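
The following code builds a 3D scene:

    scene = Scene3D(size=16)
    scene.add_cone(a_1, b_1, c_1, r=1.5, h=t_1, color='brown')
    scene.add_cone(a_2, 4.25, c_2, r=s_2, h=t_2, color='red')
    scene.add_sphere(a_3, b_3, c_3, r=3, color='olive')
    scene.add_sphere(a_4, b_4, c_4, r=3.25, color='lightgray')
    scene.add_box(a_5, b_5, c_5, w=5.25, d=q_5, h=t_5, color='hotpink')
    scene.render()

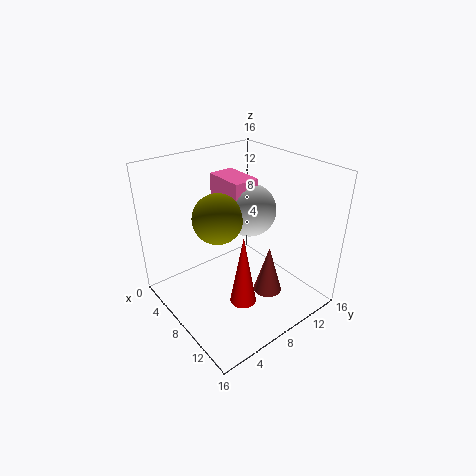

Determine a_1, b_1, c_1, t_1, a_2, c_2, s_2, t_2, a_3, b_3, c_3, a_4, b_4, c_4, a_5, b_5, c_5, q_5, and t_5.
a_1 = 12.25
b_1 = 8.75
c_1 = 3.25
t_1 = 5.25
a_2 = 13.5
c_2 = 5
s_2 = 1.25
t_2 = 7
a_3 = 4.5
b_3 = 7.75
c_3 = 9
a_4 = 5
b_4 = 12.25
c_4 = 9
a_5 = 0.25
b_5 = 9.75
c_5 = 8
q_5 = 3.25
t_5 = 5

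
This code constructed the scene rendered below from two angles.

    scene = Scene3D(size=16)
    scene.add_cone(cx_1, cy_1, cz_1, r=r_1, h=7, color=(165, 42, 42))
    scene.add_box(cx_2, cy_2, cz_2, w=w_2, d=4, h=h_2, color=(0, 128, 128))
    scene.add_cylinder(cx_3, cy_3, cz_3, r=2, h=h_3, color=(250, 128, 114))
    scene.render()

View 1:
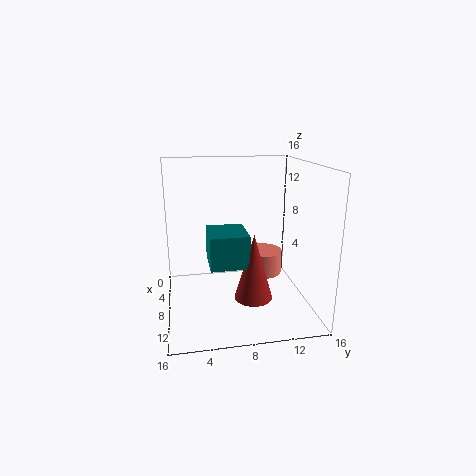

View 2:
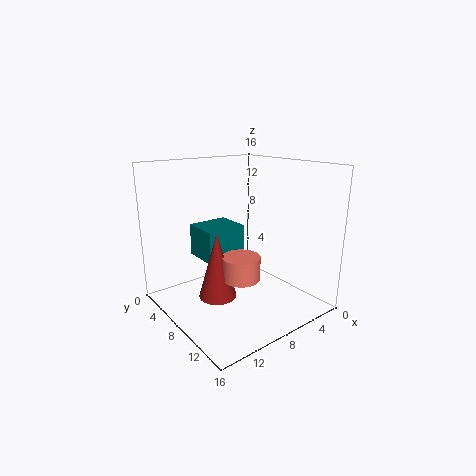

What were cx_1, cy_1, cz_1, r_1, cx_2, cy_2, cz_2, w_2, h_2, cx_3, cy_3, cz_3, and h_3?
cx_1 = 11.5, cy_1 = 9, cz_1 = 2.5, r_1 = 2, cx_2 = 7.5, cy_2 = 4.5, cz_2 = 6, w_2 = 4.5, h_2 = 3.5, cx_3 = 9.5, cy_3 = 10.5, cz_3 = 4.5, h_3 = 2.5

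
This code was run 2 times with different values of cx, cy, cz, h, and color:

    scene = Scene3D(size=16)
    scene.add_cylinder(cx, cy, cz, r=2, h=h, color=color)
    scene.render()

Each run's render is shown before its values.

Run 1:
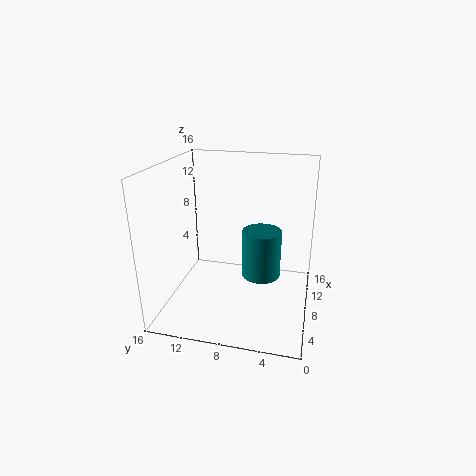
cx = 6; cy = 5; cz = 5; h = 5; color = 'teal'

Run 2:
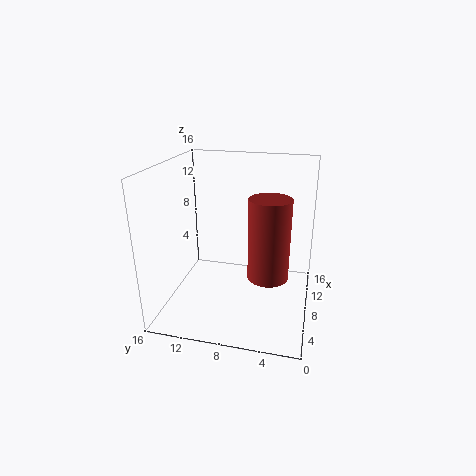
cx = 4; cy = 4; cz = 6; h = 8; color = 'brown'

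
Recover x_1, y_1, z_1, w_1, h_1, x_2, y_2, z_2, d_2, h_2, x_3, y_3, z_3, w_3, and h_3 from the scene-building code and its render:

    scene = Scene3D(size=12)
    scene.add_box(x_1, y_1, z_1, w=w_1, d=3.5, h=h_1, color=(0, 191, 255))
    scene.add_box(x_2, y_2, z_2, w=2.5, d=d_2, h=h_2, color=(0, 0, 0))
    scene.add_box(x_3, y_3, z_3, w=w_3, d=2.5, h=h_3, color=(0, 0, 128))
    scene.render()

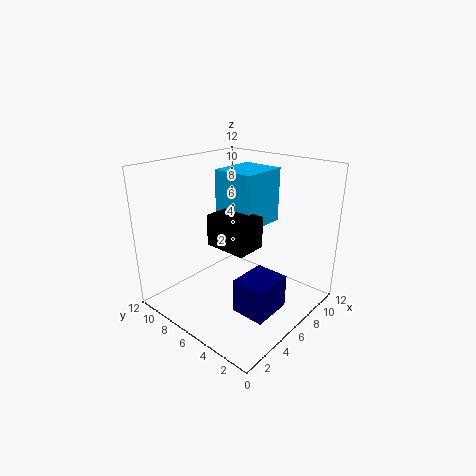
x_1 = 5.5
y_1 = 4.5
z_1 = 7
w_1 = 4
h_1 = 4.5
x_2 = 3.5
y_2 = 3.5
z_2 = 6
d_2 = 3.5
h_2 = 2.5
x_3 = 2
y_3 = 0.5
z_3 = 2.5
w_3 = 3
h_3 = 2.5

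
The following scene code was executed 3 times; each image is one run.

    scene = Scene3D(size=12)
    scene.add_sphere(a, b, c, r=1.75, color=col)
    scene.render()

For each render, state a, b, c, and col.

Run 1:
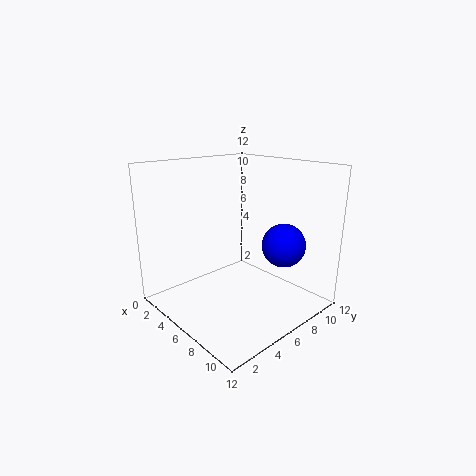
a = 9.25; b = 8; c = 5.75; col = 'blue'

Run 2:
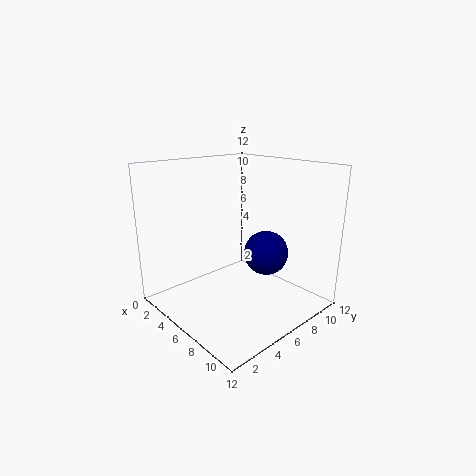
a = 8.5; b = 6.75; c = 5.25; col = 'navy'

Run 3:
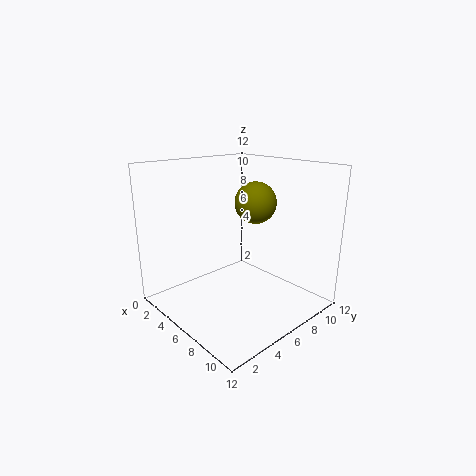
a = 6.25; b = 7.75; c = 8.75; col = 'olive'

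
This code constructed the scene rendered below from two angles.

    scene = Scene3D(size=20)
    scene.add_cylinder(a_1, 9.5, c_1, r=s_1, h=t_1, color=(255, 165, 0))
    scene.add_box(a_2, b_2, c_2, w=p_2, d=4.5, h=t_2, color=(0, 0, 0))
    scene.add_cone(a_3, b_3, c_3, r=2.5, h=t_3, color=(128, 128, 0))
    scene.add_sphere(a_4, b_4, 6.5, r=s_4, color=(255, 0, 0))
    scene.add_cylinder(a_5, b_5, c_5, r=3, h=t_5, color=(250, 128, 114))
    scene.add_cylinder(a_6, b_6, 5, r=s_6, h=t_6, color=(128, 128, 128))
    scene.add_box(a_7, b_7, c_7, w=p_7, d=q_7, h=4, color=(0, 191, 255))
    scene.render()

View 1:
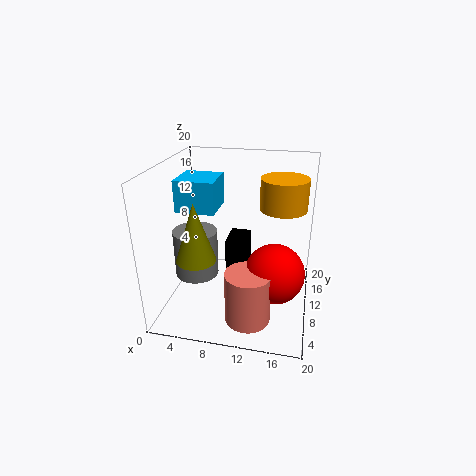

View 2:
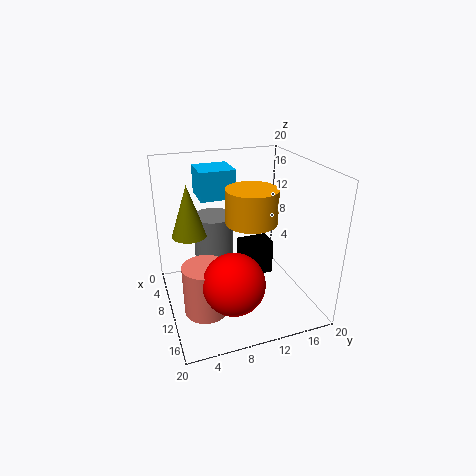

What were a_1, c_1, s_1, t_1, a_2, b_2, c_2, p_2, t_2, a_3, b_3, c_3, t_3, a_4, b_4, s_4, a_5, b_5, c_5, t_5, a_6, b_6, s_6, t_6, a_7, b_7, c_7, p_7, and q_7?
a_1 = 16; c_1 = 15; s_1 = 3; t_1 = 4; a_2 = 8; b_2 = 10.5; c_2 = 4; p_2 = 3; t_2 = 5; a_3 = 6; b_3 = 4; c_3 = 9.5; t_3 = 7.5; a_4 = 15.5; b_4 = 7.5; s_4 = 4; a_5 = 12.5; b_5 = 4.5; c_5 = 1; t_5 = 7; a_6 = 4.5; b_6 = 8; s_6 = 3; t_6 = 6.5; a_7 = 3; b_7 = 5.5; c_7 = 15; p_7 = 5; q_7 = 5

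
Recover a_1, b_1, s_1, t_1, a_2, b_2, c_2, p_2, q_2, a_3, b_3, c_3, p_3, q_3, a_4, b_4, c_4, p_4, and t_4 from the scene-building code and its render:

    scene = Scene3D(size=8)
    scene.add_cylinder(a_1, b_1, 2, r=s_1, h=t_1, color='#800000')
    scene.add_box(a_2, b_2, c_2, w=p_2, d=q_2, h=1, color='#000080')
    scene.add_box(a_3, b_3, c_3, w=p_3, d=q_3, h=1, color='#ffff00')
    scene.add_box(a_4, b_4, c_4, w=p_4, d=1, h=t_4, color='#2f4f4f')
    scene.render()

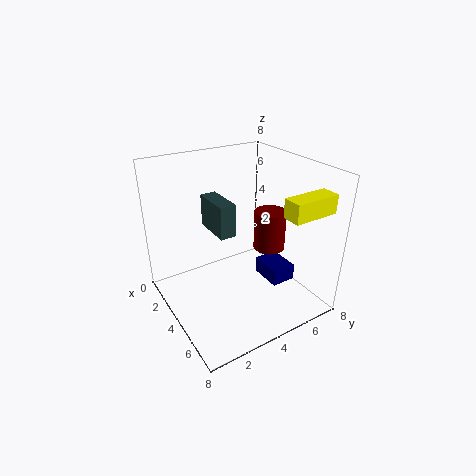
a_1 = 3
b_1 = 7
s_1 = 1
t_1 = 2.5
a_2 = 3
b_2 = 6
c_2 = 0.5
p_2 = 2
q_2 = 1.5
a_3 = 6.5
b_3 = 5
c_3 = 6
p_3 = 1
q_3 = 2.5
a_4 = 0.5
b_4 = 3.5
c_4 = 3.5
p_4 = 2.5
t_4 = 2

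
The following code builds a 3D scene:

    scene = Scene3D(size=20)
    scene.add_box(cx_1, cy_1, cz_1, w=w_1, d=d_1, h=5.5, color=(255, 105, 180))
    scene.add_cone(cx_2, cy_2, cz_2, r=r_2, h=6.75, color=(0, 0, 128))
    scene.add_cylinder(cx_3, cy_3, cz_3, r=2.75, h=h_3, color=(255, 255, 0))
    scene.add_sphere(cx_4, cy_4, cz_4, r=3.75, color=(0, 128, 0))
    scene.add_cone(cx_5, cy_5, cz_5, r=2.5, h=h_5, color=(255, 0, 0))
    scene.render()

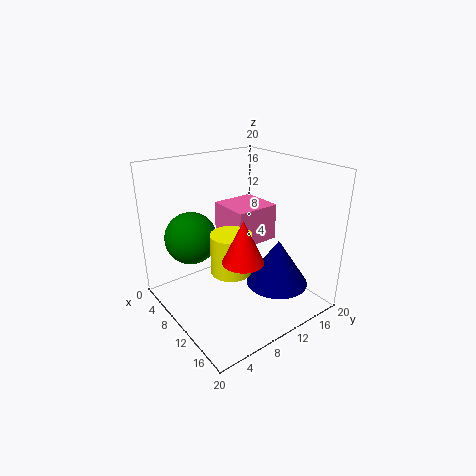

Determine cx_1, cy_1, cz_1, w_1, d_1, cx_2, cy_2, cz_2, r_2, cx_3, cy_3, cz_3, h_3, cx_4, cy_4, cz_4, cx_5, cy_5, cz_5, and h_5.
cx_1 = 2.75, cy_1 = 11, cz_1 = 7.5, w_1 = 6.5, d_1 = 6.75, cx_2 = 13, cy_2 = 15, cz_2 = 2.5, r_2 = 4.5, cx_3 = 11.5, cy_3 = 7.75, cz_3 = 6.25, h_3 = 5.5, cx_4 = 4.75, cy_4 = 5.5, cz_4 = 9.25, cx_5 = 16, cy_5 = 6.25, cz_5 = 10.25, h_5 = 5.25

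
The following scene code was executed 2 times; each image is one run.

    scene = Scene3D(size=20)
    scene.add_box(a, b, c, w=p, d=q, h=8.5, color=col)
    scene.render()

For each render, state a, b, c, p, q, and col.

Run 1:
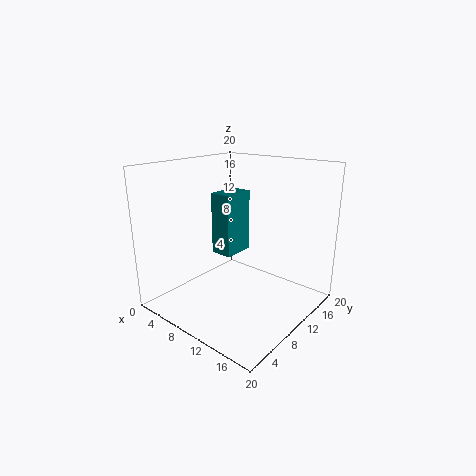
a = 7, b = 8, c = 7.75, p = 3, q = 4.5, col = 'teal'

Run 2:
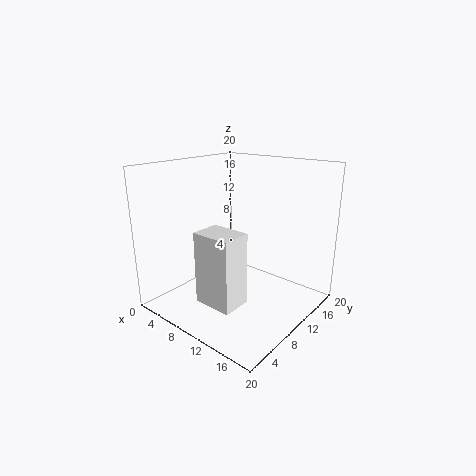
a = 11.75, b = 0.25, c = 5.5, p = 4.75, q = 3.5, col = 'white'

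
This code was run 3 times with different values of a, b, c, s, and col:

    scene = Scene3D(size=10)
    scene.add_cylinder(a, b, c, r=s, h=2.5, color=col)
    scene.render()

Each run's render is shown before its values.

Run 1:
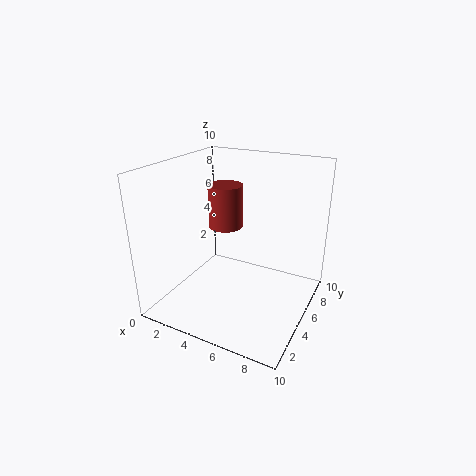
a = 5.5, b = 2.5, c = 7, s = 1, col = 'brown'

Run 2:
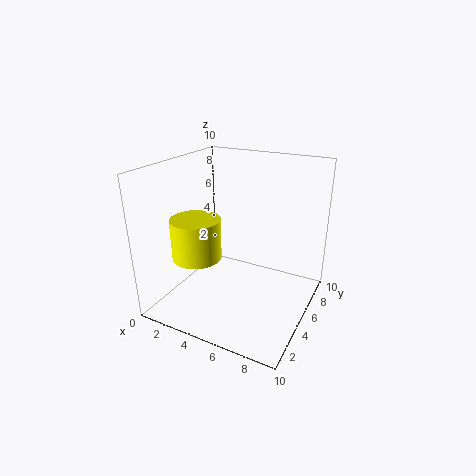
a = 4, b = 1.5, c = 5, s = 1.5, col = 'yellow'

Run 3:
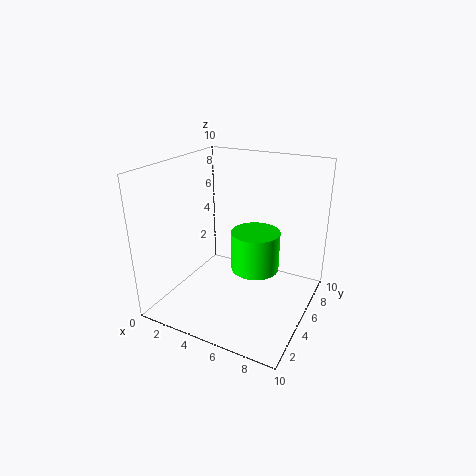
a = 7, b = 3.5, c = 4, s = 1.5, col = 'lime'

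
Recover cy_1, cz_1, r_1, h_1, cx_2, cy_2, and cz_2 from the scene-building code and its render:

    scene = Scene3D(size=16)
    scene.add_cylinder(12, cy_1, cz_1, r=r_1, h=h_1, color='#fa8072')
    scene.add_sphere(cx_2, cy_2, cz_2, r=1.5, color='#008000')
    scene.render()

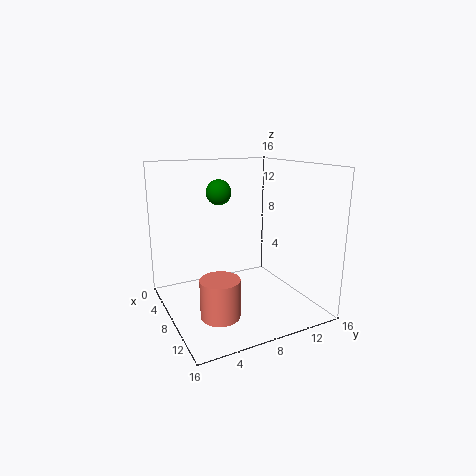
cy_1 = 4; cz_1 = 1.5; r_1 = 2; h_1 = 4; cx_2 = 4; cy_2 = 7.5; cz_2 = 12.5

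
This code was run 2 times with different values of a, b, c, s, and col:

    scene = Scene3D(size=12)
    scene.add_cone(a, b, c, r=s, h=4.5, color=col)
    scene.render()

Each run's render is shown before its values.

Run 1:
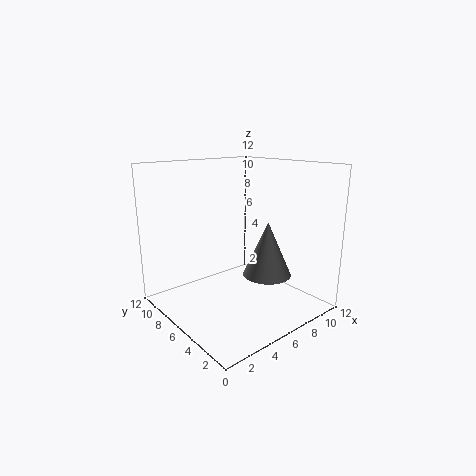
a = 7.5, b = 4, c = 3, s = 2, col = 'gray'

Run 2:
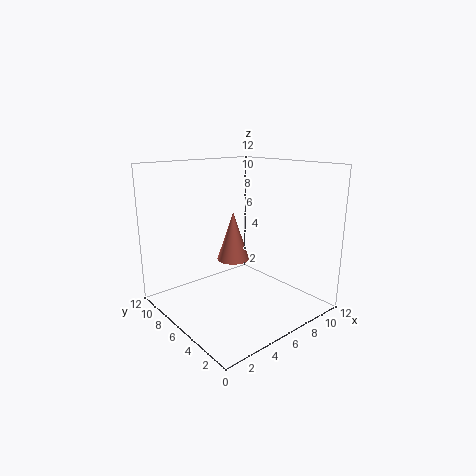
a = 7.5, b = 8.5, c = 3, s = 1.5, col = 'salmon'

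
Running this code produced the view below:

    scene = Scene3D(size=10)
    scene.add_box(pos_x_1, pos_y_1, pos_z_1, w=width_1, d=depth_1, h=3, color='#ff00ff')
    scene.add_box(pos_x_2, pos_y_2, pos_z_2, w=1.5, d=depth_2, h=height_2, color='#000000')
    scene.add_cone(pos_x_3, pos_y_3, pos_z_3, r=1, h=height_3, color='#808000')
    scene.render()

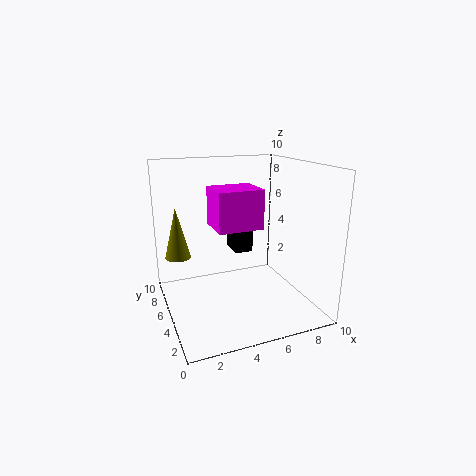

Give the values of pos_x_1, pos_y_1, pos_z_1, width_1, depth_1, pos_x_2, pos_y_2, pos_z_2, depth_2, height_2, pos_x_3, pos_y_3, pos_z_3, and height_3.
pos_x_1 = 4; pos_y_1 = 6; pos_z_1 = 5; width_1 = 3.5; depth_1 = 3; pos_x_2 = 6; pos_y_2 = 8; pos_z_2 = 2.5; depth_2 = 2; height_2 = 3; pos_x_3 = 1.5; pos_y_3 = 9; pos_z_3 = 2.5; height_3 = 4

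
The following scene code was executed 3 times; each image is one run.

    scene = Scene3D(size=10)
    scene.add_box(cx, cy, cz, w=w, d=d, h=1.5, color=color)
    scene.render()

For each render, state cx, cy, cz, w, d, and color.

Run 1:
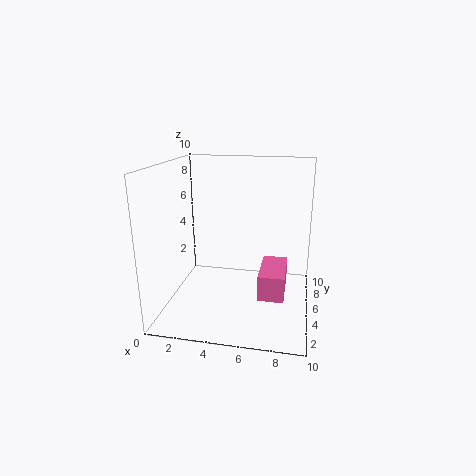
cx = 7; cy = 0.5; cz = 3; w = 1.5; d = 3; color = 'hotpink'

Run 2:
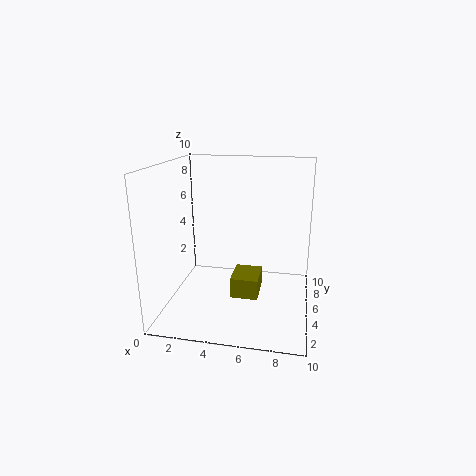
cx = 4.5; cy = 4.5; cz = 0.5; w = 2; d = 2.5; color = 'olive'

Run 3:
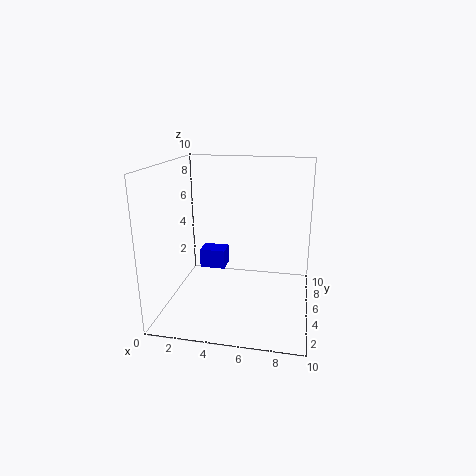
cx = 1.5; cy = 7; cz = 1.5; w = 2; d = 1.5; color = 'blue'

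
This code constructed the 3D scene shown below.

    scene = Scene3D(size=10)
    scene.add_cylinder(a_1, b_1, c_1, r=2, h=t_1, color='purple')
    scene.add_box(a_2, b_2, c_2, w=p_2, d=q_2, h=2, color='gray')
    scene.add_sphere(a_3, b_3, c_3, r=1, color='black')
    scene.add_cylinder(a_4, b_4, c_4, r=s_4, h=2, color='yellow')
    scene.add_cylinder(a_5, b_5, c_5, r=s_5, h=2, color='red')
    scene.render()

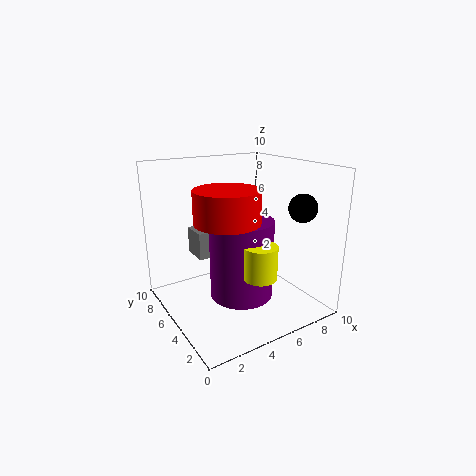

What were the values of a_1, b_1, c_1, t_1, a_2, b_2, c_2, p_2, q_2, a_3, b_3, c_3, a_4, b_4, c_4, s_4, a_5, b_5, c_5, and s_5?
a_1 = 4
b_1 = 3
c_1 = 2
t_1 = 5
a_2 = 3
b_2 = 7
c_2 = 3
p_2 = 2
q_2 = 2
a_3 = 9
b_3 = 3
c_3 = 7
a_4 = 4
b_4 = 1
c_4 = 4
s_4 = 1
a_5 = 3
b_5 = 3
c_5 = 7
s_5 = 2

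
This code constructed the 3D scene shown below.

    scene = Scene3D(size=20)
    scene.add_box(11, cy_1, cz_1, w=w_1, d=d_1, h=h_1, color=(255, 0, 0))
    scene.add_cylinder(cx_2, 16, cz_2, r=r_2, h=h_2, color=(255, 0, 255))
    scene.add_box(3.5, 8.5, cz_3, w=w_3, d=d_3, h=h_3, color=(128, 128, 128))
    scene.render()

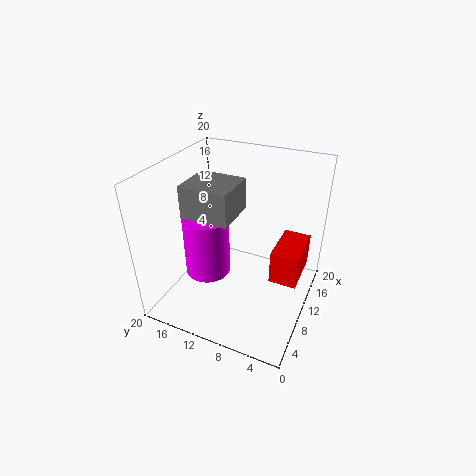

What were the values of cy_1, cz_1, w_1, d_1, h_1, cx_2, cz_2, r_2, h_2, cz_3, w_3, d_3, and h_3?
cy_1 = 1.5, cz_1 = 3, w_1 = 7, d_1 = 4, h_1 = 5, cx_2 = 11.5, cz_2 = 1.5, r_2 = 3.5, h_2 = 9.5, cz_3 = 15.5, w_3 = 5.5, d_3 = 6, h_3 = 4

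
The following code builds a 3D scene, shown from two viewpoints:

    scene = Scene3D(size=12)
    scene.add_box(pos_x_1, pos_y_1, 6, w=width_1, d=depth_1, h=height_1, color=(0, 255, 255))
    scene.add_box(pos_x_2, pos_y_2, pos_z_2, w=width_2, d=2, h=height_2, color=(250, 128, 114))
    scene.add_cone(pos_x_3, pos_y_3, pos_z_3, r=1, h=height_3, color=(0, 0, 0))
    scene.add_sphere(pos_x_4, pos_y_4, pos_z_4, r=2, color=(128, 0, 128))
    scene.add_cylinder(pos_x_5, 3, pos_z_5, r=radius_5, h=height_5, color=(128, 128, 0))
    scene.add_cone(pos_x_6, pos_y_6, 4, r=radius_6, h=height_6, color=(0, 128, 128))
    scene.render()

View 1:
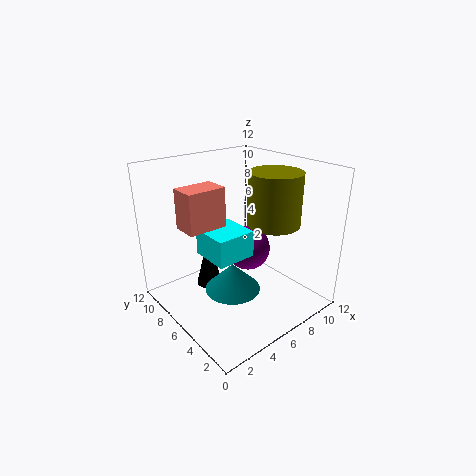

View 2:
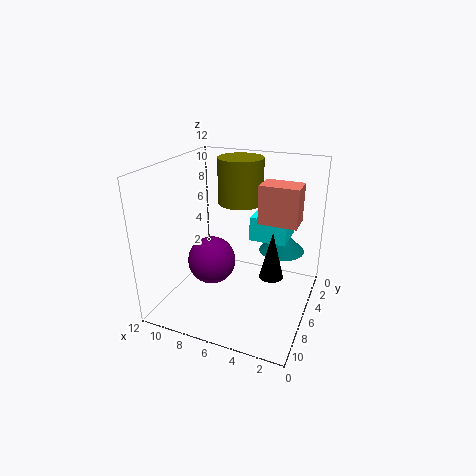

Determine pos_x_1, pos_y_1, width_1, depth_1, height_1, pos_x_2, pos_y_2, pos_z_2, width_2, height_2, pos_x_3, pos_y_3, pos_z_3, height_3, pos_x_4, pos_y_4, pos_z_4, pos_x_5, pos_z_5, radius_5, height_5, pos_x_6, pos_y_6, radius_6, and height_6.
pos_x_1 = 2; pos_y_1 = 3; width_1 = 3; depth_1 = 3; height_1 = 2; pos_x_2 = 1; pos_y_2 = 5; pos_z_2 = 8; width_2 = 3; height_2 = 3; pos_x_3 = 3; pos_y_3 = 6; pos_z_3 = 3; height_3 = 4; pos_x_4 = 8; pos_y_4 = 7; pos_z_4 = 4; pos_x_5 = 7; pos_z_5 = 8; radius_5 = 2; height_5 = 4; pos_x_6 = 3; pos_y_6 = 3; radius_6 = 2; height_6 = 2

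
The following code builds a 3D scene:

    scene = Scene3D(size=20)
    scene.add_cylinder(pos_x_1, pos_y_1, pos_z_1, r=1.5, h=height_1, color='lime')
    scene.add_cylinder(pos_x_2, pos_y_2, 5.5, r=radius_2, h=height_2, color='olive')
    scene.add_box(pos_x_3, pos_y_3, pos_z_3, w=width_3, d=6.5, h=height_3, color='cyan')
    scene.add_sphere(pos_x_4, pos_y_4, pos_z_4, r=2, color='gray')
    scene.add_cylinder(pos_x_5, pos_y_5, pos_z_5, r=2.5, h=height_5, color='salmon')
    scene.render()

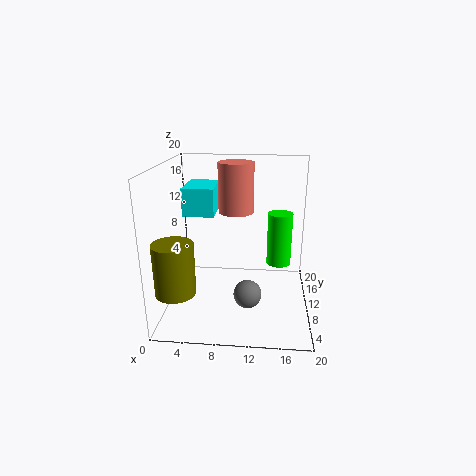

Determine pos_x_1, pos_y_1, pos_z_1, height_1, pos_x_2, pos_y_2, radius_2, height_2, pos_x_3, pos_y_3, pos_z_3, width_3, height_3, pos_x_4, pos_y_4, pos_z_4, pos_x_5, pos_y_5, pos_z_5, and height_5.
pos_x_1 = 15.5; pos_y_1 = 6; pos_z_1 = 8.5; height_1 = 6.5; pos_x_2 = 3; pos_y_2 = 2.5; radius_2 = 2.5; height_2 = 6.5; pos_x_3 = 2; pos_y_3 = 11; pos_z_3 = 12.5; width_3 = 4.5; height_3 = 4; pos_x_4 = 11.5; pos_y_4 = 8.5; pos_z_4 = 2; pos_x_5 = 9.5; pos_y_5 = 12.5; pos_z_5 = 13; height_5 = 7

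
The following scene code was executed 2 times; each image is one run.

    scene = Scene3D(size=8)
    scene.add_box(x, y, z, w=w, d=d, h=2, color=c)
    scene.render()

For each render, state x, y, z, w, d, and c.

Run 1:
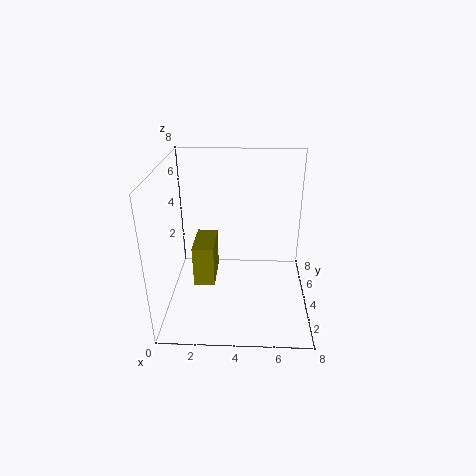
x = 2; y = 1; z = 3; w = 1; d = 2; c = 'olive'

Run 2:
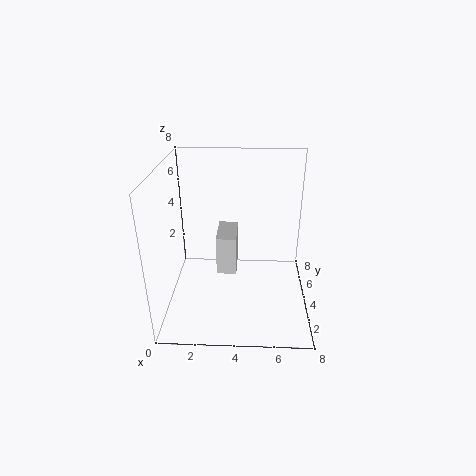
x = 3; y = 2; z = 3; w = 1; d = 2; c = 'lightgray'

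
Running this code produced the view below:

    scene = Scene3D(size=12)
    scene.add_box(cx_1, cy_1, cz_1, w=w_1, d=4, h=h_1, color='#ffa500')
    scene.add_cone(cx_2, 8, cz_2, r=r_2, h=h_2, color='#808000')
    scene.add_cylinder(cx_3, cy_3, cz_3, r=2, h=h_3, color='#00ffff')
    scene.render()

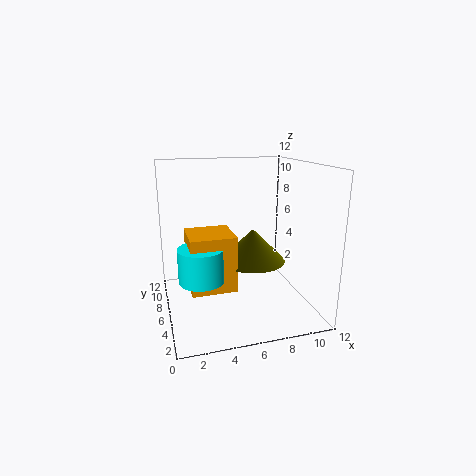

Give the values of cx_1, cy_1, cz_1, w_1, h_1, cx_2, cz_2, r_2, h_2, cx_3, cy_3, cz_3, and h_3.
cx_1 = 2; cy_1 = 6; cz_1 = 1; w_1 = 4; h_1 = 5; cx_2 = 8; cz_2 = 3; r_2 = 3; h_2 = 3; cx_3 = 3; cy_3 = 7; cz_3 = 2; h_3 = 3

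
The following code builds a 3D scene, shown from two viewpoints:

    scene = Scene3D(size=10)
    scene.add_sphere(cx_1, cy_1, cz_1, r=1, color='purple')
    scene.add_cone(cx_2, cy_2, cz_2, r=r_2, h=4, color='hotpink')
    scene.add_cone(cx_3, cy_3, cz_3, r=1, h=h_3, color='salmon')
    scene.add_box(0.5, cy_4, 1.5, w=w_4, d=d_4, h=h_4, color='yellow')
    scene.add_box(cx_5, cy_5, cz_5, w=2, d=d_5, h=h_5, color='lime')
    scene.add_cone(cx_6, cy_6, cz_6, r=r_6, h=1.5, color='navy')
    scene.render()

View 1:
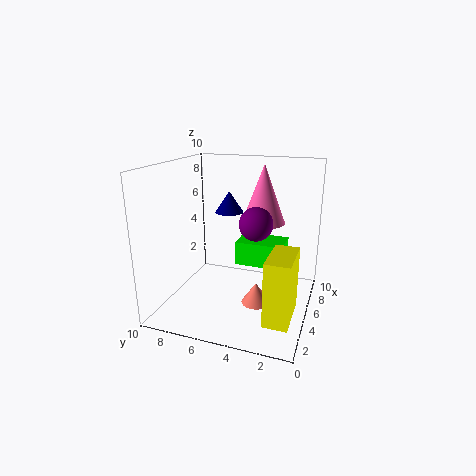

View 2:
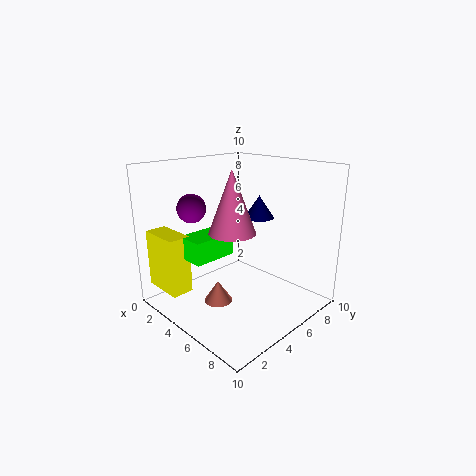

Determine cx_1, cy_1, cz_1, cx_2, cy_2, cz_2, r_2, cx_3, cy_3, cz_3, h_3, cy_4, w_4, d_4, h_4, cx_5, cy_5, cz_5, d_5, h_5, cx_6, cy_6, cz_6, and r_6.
cx_1 = 2.5, cy_1 = 3, cz_1 = 7, cx_2 = 6, cy_2 = 3.5, cz_2 = 6, r_2 = 1.5, cx_3 = 4.5, cy_3 = 3.5, cz_3 = 0.5, h_3 = 1.5, cy_4 = 0.5, w_4 = 3, d_4 = 1.5, h_4 = 4, cx_5 = 3, cy_5 = 1.5, cz_5 = 4, d_5 = 3, h_5 = 1.5, cx_6 = 6, cy_6 = 6, cz_6 = 6.5, r_6 = 1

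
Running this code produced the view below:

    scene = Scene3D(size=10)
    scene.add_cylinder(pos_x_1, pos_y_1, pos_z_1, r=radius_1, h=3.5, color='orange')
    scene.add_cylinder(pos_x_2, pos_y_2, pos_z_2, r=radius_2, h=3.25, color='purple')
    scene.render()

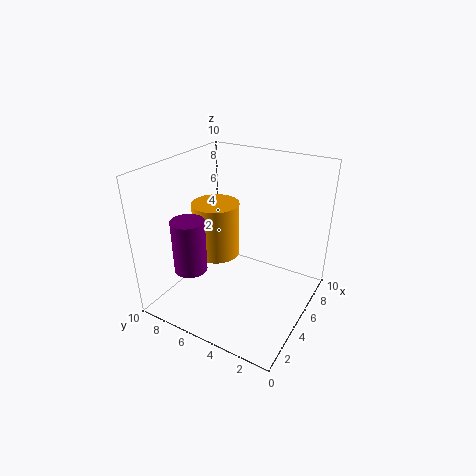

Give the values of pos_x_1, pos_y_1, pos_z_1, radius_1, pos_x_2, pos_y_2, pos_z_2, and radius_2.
pos_x_1 = 3.5
pos_y_1 = 5.75
pos_z_1 = 4.5
radius_1 = 1.5
pos_x_2 = 1
pos_y_2 = 6
pos_z_2 = 4.5
radius_2 = 1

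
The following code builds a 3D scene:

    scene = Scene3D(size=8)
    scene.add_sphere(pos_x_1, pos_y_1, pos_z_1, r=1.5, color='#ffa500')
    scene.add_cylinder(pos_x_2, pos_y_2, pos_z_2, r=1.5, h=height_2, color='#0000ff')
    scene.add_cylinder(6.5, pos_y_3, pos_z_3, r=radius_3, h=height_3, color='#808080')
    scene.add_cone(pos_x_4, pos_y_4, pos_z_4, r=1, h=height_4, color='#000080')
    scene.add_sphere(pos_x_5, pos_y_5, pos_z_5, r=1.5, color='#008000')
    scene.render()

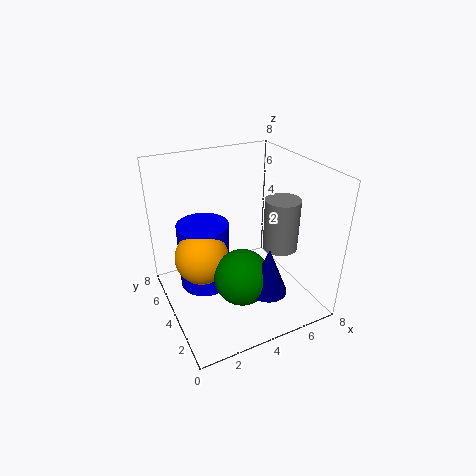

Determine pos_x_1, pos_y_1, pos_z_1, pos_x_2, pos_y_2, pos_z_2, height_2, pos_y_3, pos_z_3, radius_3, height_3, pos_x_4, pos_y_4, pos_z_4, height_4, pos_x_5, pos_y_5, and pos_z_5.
pos_x_1 = 2; pos_y_1 = 4.5; pos_z_1 = 3; pos_x_2 = 2.5; pos_y_2 = 5.5; pos_z_2 = 0.5; height_2 = 4; pos_y_3 = 3.5; pos_z_3 = 3; radius_3 = 1; height_3 = 3; pos_x_4 = 4.5; pos_y_4 = 1.5; pos_z_4 = 2; height_4 = 2.5; pos_x_5 = 3.5; pos_y_5 = 2.5; pos_z_5 = 2.5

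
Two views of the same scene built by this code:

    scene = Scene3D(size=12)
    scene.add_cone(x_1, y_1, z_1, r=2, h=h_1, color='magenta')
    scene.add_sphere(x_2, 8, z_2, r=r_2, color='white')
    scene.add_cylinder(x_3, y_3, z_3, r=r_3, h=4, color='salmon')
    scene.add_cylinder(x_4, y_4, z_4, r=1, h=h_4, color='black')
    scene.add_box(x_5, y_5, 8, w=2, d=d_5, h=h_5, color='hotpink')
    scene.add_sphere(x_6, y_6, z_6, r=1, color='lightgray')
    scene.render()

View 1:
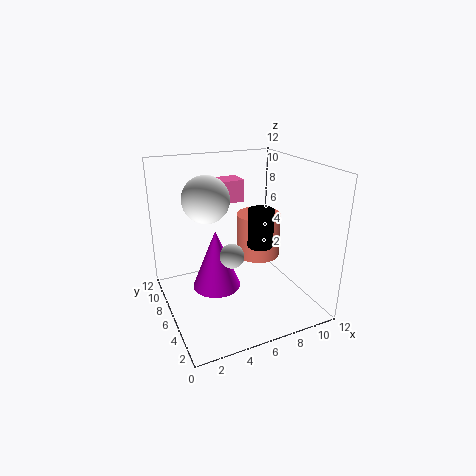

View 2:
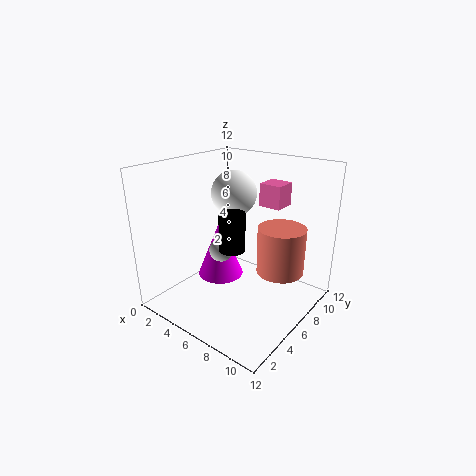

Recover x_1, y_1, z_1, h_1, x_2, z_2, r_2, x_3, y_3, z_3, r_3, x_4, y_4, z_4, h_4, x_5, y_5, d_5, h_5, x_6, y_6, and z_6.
x_1 = 4
y_1 = 6
z_1 = 2
h_1 = 5
x_2 = 4
z_2 = 9
r_2 = 2
x_3 = 9
y_3 = 8
z_3 = 3
r_3 = 2
x_4 = 7
y_4 = 4
z_4 = 6
h_4 = 3
x_5 = 6
y_5 = 9
d_5 = 2
h_5 = 2
x_6 = 5
y_6 = 5
z_6 = 5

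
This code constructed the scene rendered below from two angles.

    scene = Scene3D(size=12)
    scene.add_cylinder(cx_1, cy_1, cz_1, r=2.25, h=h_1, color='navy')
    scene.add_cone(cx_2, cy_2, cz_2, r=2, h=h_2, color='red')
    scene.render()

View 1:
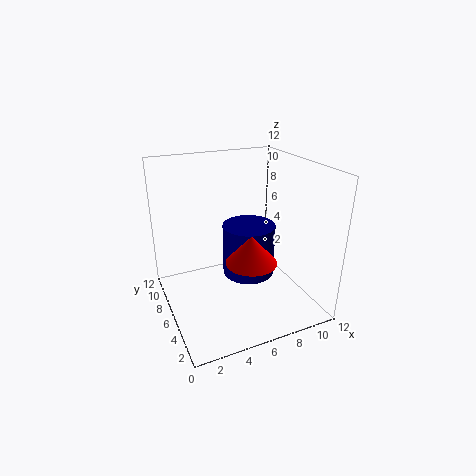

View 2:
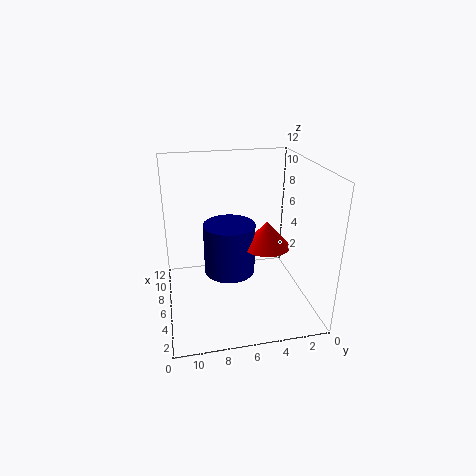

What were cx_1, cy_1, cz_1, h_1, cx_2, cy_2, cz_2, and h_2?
cx_1 = 7.25
cy_1 = 6.5
cz_1 = 2.25
h_1 = 4.5
cx_2 = 6
cy_2 = 3.5
cz_2 = 5
h_2 = 2.25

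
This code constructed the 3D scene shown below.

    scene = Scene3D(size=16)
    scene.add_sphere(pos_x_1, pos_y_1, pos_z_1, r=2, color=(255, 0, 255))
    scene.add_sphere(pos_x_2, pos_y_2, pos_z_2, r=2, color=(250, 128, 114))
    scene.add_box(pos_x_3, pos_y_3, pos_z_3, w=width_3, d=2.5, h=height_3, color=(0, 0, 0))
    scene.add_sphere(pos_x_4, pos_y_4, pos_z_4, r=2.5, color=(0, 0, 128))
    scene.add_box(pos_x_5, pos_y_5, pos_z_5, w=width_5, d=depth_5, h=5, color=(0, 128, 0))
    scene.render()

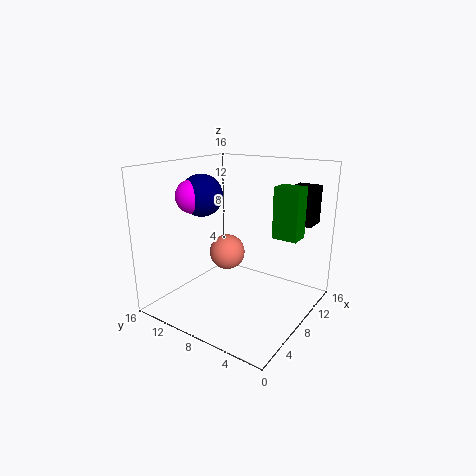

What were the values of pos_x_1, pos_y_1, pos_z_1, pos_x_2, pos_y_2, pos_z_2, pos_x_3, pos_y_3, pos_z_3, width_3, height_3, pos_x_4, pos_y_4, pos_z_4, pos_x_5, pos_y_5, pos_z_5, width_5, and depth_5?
pos_x_1 = 7.5, pos_y_1 = 14, pos_z_1 = 12, pos_x_2 = 8, pos_y_2 = 9.5, pos_z_2 = 6, pos_x_3 = 10, pos_y_3 = 0.5, pos_z_3 = 10, width_3 = 2.5, height_3 = 4, pos_x_4 = 8.5, pos_y_4 = 13.5, pos_z_4 = 12, pos_x_5 = 6.5, pos_y_5 = 0.5, pos_z_5 = 9.5, width_5 = 2, depth_5 = 2.5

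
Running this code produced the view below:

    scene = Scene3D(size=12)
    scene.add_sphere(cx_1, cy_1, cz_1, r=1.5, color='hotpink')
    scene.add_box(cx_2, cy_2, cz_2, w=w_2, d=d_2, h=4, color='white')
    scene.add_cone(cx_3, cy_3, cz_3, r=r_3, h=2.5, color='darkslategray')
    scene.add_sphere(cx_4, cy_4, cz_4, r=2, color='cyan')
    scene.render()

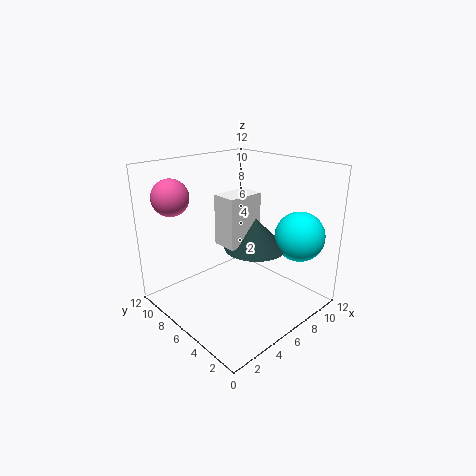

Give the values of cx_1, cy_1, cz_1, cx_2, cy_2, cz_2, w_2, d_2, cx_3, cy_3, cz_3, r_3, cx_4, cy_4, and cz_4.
cx_1 = 2
cy_1 = 9.5
cz_1 = 9.5
cx_2 = 4
cy_2 = 4.5
cz_2 = 6
w_2 = 3
d_2 = 2
cx_3 = 6.5
cy_3 = 4.5
cz_3 = 5.5
r_3 = 2.5
cx_4 = 9
cy_4 = 2
cz_4 = 6.5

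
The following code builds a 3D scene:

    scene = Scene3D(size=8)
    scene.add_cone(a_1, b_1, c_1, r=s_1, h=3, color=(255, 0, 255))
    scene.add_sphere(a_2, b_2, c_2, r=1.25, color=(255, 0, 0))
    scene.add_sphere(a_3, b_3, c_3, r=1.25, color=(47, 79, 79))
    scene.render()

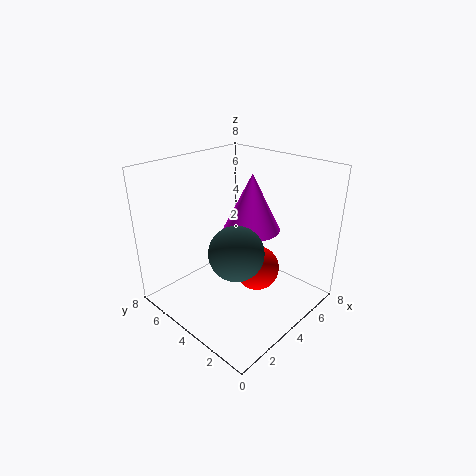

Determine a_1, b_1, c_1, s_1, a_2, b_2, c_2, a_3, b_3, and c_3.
a_1 = 4.25
b_1 = 3.25
c_1 = 4.75
s_1 = 1.5
a_2 = 4.5
b_2 = 3
c_2 = 2.25
a_3 = 1.5
b_3 = 1.75
c_3 = 5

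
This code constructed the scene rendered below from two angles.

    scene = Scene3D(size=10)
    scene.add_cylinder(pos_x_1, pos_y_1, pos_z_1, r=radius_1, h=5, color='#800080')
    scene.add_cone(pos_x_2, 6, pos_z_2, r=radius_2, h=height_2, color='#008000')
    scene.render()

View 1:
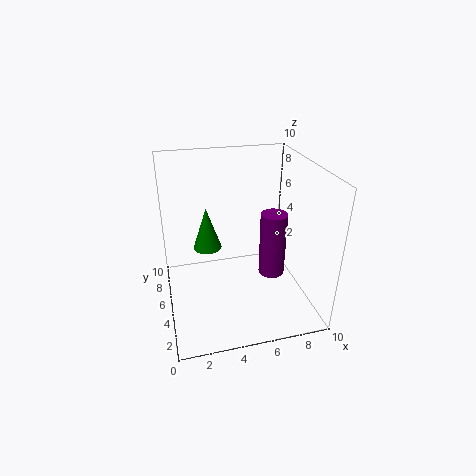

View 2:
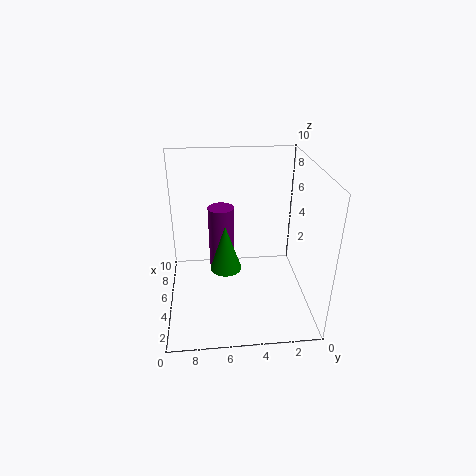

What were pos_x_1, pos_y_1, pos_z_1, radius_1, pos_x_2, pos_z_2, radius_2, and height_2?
pos_x_1 = 8
pos_y_1 = 6
pos_z_1 = 1
radius_1 = 1
pos_x_2 = 3
pos_z_2 = 4
radius_2 = 1
height_2 = 3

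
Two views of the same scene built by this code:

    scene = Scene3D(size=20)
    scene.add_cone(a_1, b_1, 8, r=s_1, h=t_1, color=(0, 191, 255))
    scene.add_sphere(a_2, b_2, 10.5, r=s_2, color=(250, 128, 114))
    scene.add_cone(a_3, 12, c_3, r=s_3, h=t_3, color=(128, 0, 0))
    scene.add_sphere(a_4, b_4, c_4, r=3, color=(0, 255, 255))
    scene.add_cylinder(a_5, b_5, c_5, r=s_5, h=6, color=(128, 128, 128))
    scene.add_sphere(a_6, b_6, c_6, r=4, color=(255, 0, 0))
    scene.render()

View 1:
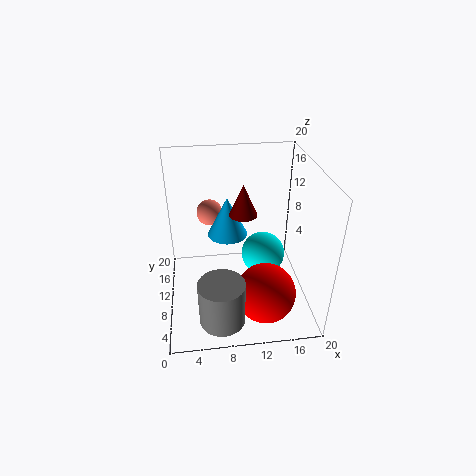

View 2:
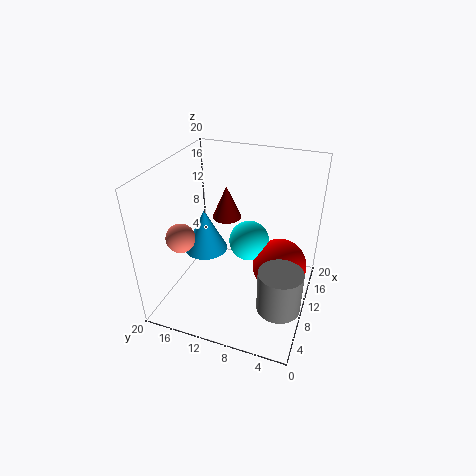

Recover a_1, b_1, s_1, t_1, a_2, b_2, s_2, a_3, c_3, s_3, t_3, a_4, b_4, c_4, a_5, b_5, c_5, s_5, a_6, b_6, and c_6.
a_1 = 9; b_1 = 14.5; s_1 = 3; t_1 = 6; a_2 = 6.5; b_2 = 17; s_2 = 2; a_3 = 11; c_3 = 12.5; s_3 = 2; t_3 = 4.5; a_4 = 13.5; b_4 = 9.5; c_4 = 7.5; a_5 = 7; b_5 = 3; c_5 = 2; s_5 = 3; a_6 = 13; b_6 = 4.5; c_6 = 4.5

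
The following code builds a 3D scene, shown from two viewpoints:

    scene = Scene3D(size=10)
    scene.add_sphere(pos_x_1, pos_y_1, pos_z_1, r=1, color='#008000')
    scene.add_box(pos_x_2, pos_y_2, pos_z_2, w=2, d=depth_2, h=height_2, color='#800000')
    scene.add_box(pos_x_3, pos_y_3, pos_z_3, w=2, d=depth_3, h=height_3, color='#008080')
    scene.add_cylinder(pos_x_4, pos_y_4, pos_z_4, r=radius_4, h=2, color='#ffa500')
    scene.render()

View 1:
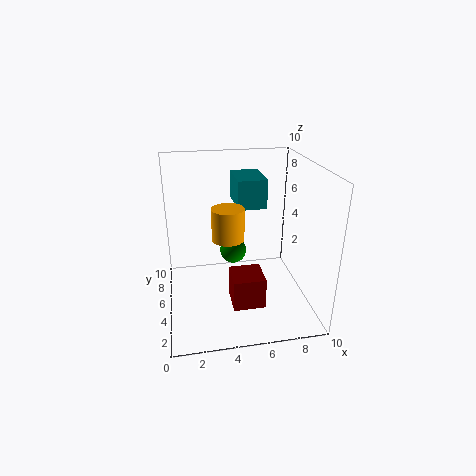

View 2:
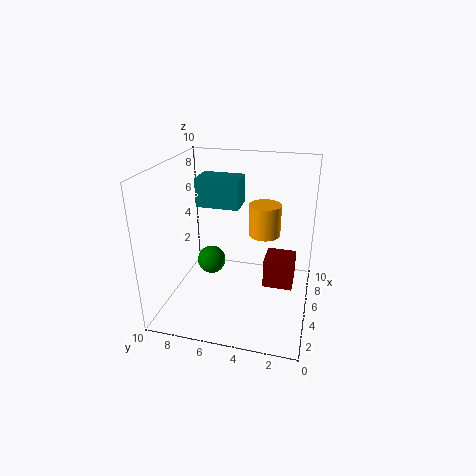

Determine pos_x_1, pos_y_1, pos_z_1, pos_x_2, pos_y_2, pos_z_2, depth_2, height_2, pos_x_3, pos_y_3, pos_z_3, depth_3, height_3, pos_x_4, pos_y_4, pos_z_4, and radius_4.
pos_x_1 = 5
pos_y_1 = 7
pos_z_1 = 3
pos_x_2 = 4
pos_y_2 = 1
pos_z_2 = 2
depth_2 = 2
height_2 = 2
pos_x_3 = 5
pos_y_3 = 5
pos_z_3 = 7
depth_3 = 3
height_3 = 2
pos_x_4 = 4
pos_y_4 = 3
pos_z_4 = 6
radius_4 = 1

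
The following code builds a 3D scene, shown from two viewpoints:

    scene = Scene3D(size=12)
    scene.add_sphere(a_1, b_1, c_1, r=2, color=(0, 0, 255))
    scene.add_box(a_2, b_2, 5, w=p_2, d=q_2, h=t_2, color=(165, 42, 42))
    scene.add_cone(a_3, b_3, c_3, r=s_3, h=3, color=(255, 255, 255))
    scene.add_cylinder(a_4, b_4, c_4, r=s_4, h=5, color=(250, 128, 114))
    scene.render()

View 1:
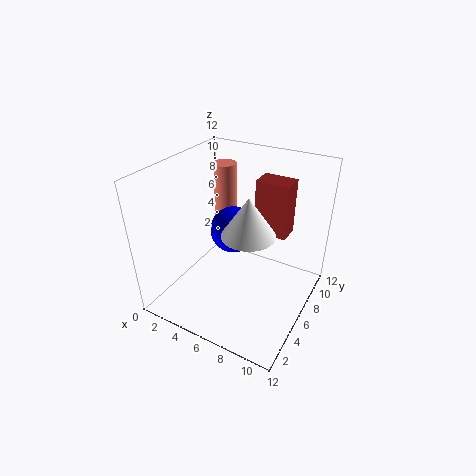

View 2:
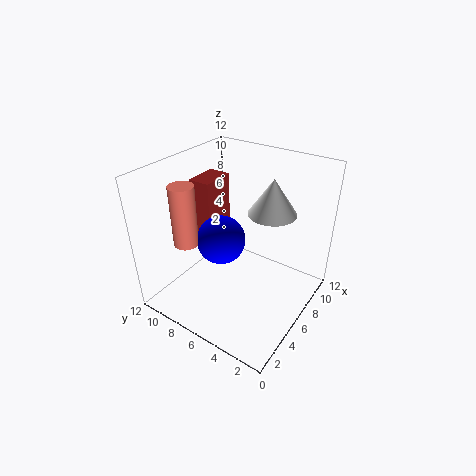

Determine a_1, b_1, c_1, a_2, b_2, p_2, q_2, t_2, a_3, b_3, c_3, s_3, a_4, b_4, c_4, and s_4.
a_1 = 5, b_1 = 7, c_1 = 6, a_2 = 6, b_2 = 9, p_2 = 3, q_2 = 2, t_2 = 5, a_3 = 8, b_3 = 4, c_3 = 8, s_3 = 2, a_4 = 3, b_4 = 9, c_4 = 6, s_4 = 1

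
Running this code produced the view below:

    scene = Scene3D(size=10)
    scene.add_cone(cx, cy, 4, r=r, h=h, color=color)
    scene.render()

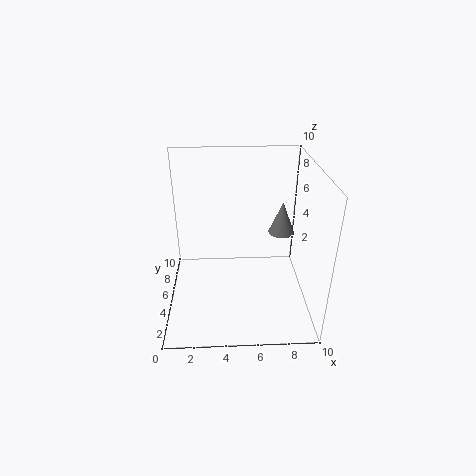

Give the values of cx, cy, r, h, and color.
cx = 8.5; cy = 7.5; r = 1; h = 2.5; color = 'gray'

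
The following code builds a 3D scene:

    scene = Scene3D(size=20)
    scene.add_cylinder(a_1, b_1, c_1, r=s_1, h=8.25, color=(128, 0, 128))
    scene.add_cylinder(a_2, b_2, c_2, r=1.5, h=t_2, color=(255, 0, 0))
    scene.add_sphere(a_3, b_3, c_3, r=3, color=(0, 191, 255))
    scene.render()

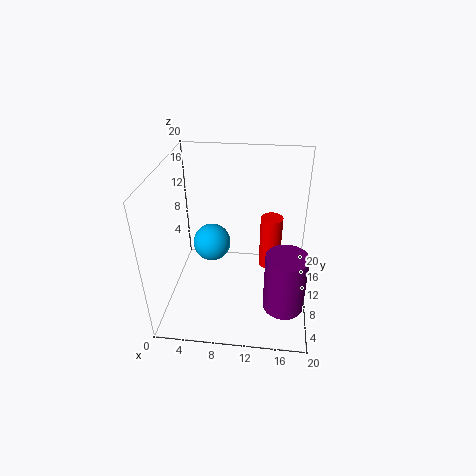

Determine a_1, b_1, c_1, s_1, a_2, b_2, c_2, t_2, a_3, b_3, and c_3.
a_1 = 16.75, b_1 = 5.75, c_1 = 2.25, s_1 = 2.75, a_2 = 14.5, b_2 = 10.5, c_2 = 5.75, t_2 = 7.5, a_3 = 5, b_3 = 15.75, c_3 = 5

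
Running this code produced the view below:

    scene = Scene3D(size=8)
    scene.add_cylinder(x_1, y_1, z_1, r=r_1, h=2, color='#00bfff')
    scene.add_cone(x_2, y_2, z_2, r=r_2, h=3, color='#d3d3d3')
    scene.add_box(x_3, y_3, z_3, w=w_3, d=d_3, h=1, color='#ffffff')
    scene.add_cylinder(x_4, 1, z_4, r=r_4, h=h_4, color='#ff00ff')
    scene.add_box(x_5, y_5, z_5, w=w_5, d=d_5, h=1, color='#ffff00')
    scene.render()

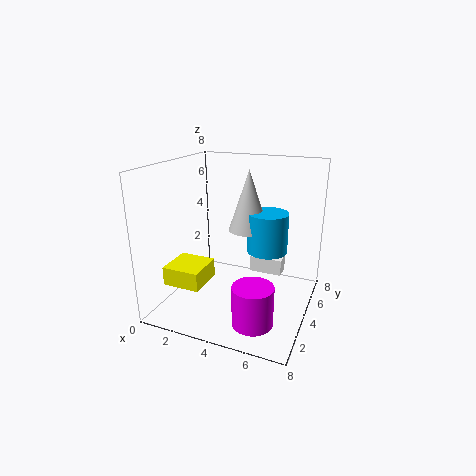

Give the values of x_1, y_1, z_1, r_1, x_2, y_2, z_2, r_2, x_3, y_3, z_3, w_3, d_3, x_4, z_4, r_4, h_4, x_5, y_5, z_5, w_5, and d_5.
x_1 = 6; y_1 = 3; z_1 = 4; r_1 = 1; x_2 = 5; y_2 = 3; z_2 = 5; r_2 = 1; x_3 = 4; y_3 = 6; z_3 = 1; w_3 = 2; d_3 = 1; x_4 = 6; z_4 = 1; r_4 = 1; h_4 = 2; x_5 = 1; y_5 = 1; z_5 = 2; w_5 = 2; d_5 = 2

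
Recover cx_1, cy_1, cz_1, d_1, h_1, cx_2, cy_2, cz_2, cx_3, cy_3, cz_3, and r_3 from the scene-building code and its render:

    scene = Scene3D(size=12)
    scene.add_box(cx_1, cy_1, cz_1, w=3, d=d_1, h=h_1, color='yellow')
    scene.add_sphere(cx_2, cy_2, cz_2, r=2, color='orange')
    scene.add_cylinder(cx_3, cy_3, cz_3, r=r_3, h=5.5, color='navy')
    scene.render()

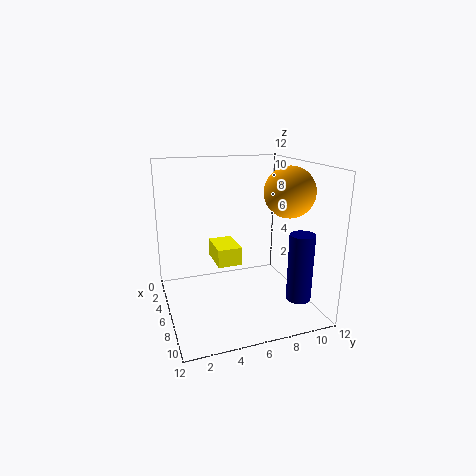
cx_1 = 4
cy_1 = 4
cz_1 = 4
d_1 = 2
h_1 = 1.5
cx_2 = 8
cy_2 = 9.5
cz_2 = 10
cx_3 = 9.5
cy_3 = 10
cz_3 = 1.5
r_3 = 1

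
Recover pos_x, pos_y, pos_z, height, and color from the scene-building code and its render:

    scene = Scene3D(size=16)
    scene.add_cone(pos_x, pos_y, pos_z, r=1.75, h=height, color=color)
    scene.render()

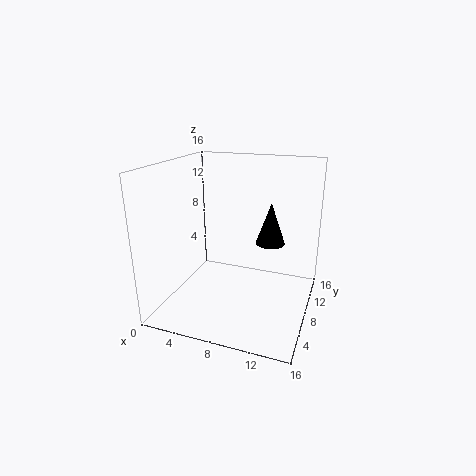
pos_x = 10.75
pos_y = 11.75
pos_z = 6.25
height = 5
color = 'black'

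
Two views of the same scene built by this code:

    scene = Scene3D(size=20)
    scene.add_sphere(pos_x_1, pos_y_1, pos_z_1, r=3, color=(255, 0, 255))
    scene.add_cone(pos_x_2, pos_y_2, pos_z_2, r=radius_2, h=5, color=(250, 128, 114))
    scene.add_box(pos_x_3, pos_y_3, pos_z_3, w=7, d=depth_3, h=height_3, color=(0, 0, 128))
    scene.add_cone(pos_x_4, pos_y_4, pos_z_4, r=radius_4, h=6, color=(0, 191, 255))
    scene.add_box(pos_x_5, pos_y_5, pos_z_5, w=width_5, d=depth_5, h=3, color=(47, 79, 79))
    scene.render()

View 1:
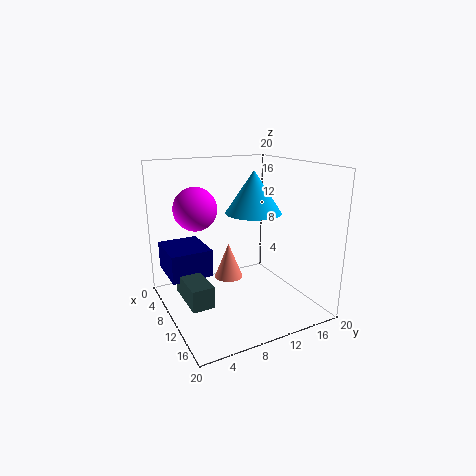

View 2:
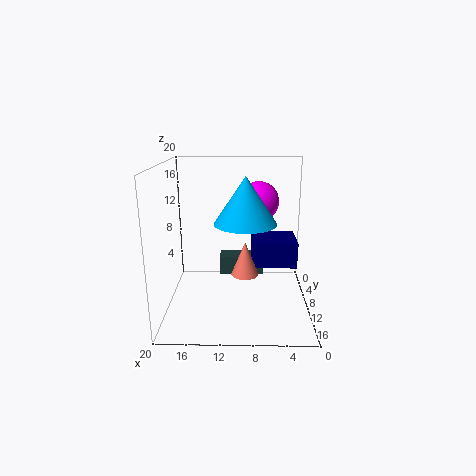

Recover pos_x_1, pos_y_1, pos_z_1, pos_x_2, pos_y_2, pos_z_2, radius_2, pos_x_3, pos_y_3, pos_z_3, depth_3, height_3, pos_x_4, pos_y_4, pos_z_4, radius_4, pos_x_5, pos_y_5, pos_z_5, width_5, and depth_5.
pos_x_1 = 7
pos_y_1 = 5
pos_z_1 = 14
pos_x_2 = 9
pos_y_2 = 9
pos_z_2 = 4
radius_2 = 2
pos_x_3 = 1
pos_y_3 = 1
pos_z_3 = 4
depth_3 = 6
height_3 = 4
pos_x_4 = 9
pos_y_4 = 13
pos_z_4 = 13
radius_4 = 4
pos_x_5 = 6
pos_y_5 = 2
pos_z_5 = 2
width_5 = 7
depth_5 = 3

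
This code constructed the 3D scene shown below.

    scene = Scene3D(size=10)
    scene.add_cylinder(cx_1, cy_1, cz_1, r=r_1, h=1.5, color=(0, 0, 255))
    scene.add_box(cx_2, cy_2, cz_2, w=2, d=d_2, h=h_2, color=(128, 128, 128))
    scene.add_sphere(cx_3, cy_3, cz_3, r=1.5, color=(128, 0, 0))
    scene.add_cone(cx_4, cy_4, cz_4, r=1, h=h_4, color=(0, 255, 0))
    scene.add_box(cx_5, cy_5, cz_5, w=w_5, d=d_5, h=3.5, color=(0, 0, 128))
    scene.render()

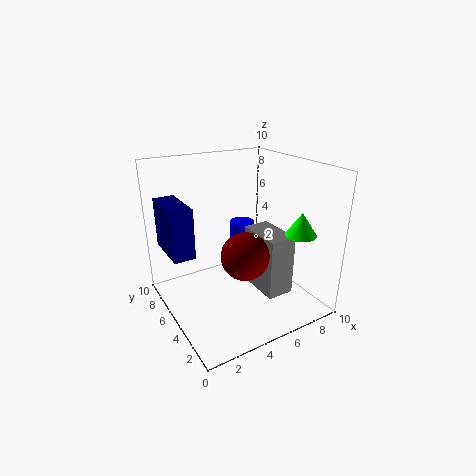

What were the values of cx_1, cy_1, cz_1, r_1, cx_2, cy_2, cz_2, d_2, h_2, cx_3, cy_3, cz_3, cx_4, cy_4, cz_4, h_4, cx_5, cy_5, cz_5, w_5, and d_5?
cx_1 = 7.5
cy_1 = 8.5
cz_1 = 3
r_1 = 1
cx_2 = 6.5
cy_2 = 3
cz_2 = 0.5
d_2 = 3.5
h_2 = 4.5
cx_3 = 4
cy_3 = 2.5
cz_3 = 5
cx_4 = 7.5
cy_4 = 1.5
cz_4 = 6
h_4 = 1.5
cx_5 = 0.5
cy_5 = 5.5
cz_5 = 4
w_5 = 1.5
d_5 = 3.5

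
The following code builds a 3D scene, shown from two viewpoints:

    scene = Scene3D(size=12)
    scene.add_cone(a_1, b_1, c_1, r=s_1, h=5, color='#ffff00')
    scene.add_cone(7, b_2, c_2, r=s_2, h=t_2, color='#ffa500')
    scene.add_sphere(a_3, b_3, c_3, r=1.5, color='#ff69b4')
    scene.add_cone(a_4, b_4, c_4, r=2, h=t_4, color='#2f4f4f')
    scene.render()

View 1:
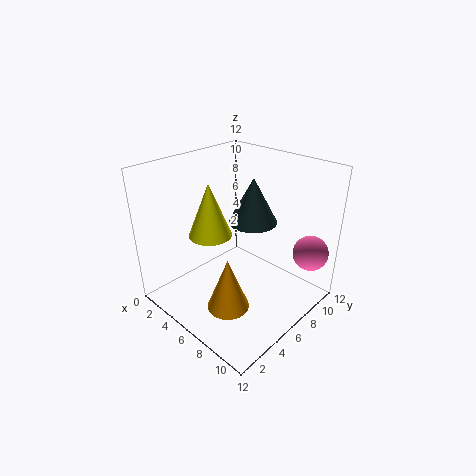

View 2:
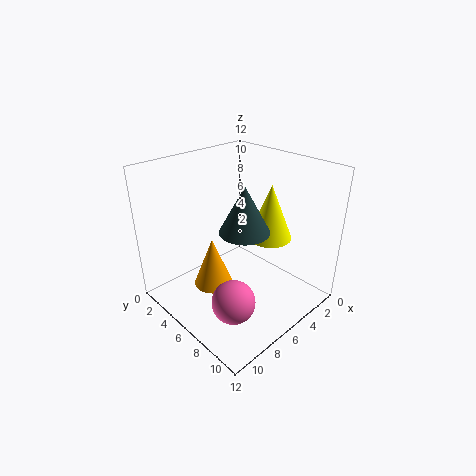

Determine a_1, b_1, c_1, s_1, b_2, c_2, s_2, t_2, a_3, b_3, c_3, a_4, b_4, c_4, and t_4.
a_1 = 2.25, b_1 = 6.25, c_1 = 4.75, s_1 = 2, b_2 = 3.75, c_2 = 0.75, s_2 = 1.75, t_2 = 4.5, a_3 = 10.5, b_3 = 10.25, c_3 = 4.5, a_4 = 6.5, b_4 = 7.25, c_4 = 7.25, t_4 = 3.75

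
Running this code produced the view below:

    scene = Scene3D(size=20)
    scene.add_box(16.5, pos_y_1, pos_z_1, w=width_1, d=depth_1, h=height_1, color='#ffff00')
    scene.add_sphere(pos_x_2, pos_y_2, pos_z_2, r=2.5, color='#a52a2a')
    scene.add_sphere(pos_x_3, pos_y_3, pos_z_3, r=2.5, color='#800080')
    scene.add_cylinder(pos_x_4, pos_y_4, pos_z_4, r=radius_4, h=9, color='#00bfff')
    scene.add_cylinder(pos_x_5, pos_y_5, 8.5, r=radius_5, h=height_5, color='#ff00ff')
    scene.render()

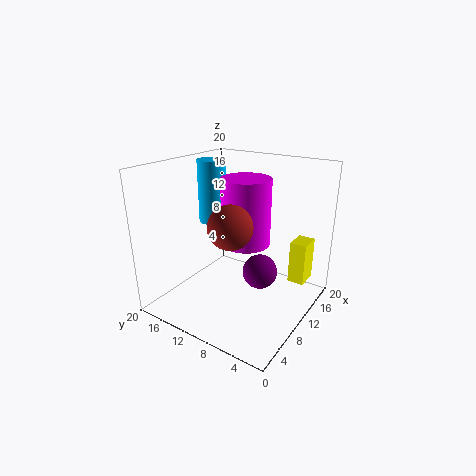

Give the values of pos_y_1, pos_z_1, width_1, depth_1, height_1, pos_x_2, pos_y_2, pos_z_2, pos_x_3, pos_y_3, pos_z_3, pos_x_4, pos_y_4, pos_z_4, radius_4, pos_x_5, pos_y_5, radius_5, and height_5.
pos_y_1 = 2.5, pos_z_1 = 1.5, width_1 = 3.5, depth_1 = 2.5, height_1 = 6.5, pos_x_2 = 2.5, pos_y_2 = 6, pos_z_2 = 15, pos_x_3 = 12, pos_y_3 = 7.5, pos_z_3 = 4.5, pos_x_4 = 11.5, pos_y_4 = 15.5, pos_z_4 = 11, radius_4 = 2, pos_x_5 = 12, pos_y_5 = 10, radius_5 = 3.5, height_5 = 9.5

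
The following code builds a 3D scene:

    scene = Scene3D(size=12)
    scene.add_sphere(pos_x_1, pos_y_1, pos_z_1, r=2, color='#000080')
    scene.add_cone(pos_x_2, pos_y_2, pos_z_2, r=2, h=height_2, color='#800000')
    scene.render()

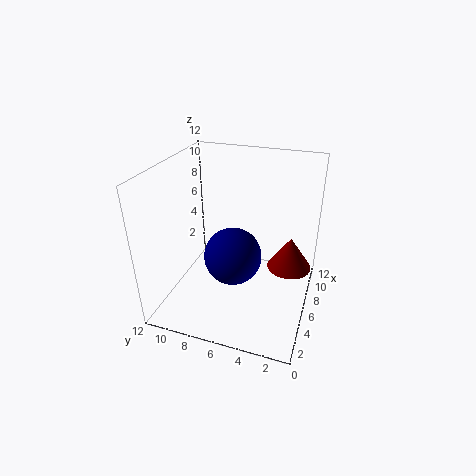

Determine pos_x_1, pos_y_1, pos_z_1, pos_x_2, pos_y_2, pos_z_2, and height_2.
pos_x_1 = 2, pos_y_1 = 5, pos_z_1 = 7, pos_x_2 = 9, pos_y_2 = 2, pos_z_2 = 2, height_2 = 3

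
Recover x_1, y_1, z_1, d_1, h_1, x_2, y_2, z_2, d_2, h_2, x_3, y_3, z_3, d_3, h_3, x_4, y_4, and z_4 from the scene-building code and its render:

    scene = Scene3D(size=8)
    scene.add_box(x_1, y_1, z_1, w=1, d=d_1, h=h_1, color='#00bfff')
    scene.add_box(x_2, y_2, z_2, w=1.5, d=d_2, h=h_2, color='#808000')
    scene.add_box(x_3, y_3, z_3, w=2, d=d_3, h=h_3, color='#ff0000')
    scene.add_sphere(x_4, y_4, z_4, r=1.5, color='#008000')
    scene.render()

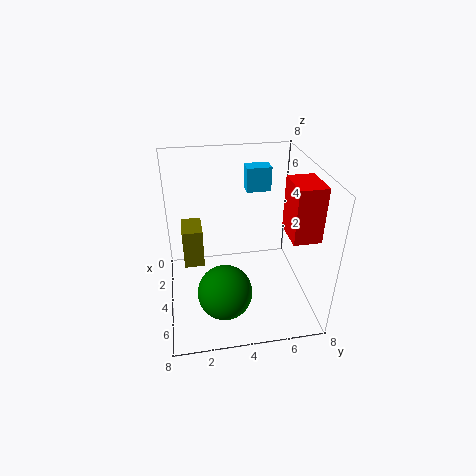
x_1 = 0.5; y_1 = 5; z_1 = 5.5; d_1 = 1.5; h_1 = 1.5; x_2 = 4; y_2 = 1; z_2 = 3.5; d_2 = 1; h_2 = 2; x_3 = 4; y_3 = 6.5; z_3 = 4.5; d_3 = 1.5; h_3 = 3; x_4 = 5.5; y_4 = 3; z_4 = 1.5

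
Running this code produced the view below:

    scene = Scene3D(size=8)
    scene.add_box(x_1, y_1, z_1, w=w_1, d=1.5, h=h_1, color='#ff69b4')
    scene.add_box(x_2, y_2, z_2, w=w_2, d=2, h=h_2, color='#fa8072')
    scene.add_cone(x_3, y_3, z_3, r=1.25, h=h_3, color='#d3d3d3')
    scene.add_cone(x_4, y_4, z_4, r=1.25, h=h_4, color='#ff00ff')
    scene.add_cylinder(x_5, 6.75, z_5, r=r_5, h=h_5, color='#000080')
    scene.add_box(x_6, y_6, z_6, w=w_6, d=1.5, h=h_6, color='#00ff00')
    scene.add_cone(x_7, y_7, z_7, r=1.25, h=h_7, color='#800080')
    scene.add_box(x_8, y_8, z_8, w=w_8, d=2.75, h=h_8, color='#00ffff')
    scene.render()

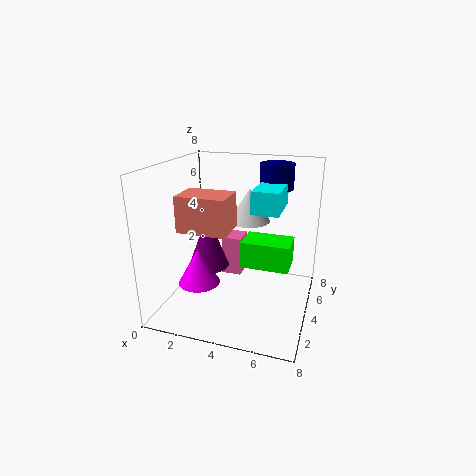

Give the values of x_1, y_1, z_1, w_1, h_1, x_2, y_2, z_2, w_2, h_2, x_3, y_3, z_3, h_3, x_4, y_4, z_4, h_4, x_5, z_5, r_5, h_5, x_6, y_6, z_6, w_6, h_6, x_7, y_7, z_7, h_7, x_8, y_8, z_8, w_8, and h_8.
x_1 = 2.25, y_1 = 6, z_1 = 0.5, w_1 = 1.25, h_1 = 2.5, x_2 = 1, y_2 = 2.5, z_2 = 4.5, w_2 = 2.75, h_2 = 2, x_3 = 4, y_3 = 6.25, z_3 = 4.25, h_3 = 2, x_4 = 1.5, y_4 = 4, z_4 = 0.75, h_4 = 2.25, x_5 = 5.5, z_5 = 6.25, r_5 = 1, h_5 = 1.5, x_6 = 5, y_6 = 1.25, z_6 = 3.75, w_6 = 2.25, h_6 = 1.25, x_7 = 1.75, y_7 = 5, z_7 = 1.5, h_7 = 3.25, x_8 = 4.75, y_8 = 3.75, z_8 = 5.5, w_8 = 1.5, h_8 = 1.25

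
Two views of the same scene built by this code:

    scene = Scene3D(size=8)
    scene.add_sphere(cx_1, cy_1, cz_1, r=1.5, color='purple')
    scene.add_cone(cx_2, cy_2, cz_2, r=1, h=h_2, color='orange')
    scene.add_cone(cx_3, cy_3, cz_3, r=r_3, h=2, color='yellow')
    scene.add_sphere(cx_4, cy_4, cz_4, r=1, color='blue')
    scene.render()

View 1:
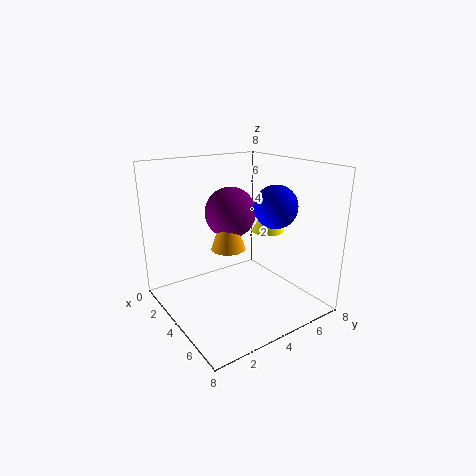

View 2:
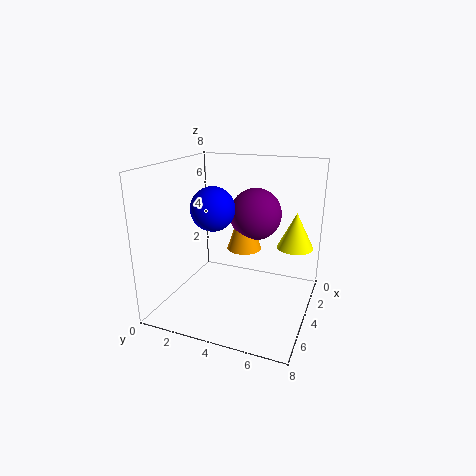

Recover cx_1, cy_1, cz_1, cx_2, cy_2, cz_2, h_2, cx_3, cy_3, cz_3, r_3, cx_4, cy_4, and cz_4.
cx_1 = 2.5; cy_1 = 4.5; cz_1 = 5; cx_2 = 3; cy_2 = 4; cz_2 = 3; h_2 = 3; cx_3 = 3; cy_3 = 7; cz_3 = 3.5; r_3 = 1; cx_4 = 7; cy_4 = 4; cz_4 = 6.5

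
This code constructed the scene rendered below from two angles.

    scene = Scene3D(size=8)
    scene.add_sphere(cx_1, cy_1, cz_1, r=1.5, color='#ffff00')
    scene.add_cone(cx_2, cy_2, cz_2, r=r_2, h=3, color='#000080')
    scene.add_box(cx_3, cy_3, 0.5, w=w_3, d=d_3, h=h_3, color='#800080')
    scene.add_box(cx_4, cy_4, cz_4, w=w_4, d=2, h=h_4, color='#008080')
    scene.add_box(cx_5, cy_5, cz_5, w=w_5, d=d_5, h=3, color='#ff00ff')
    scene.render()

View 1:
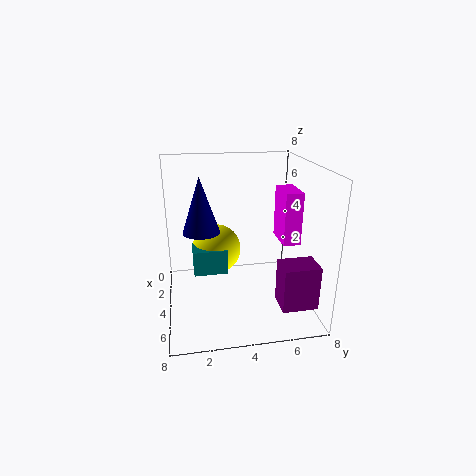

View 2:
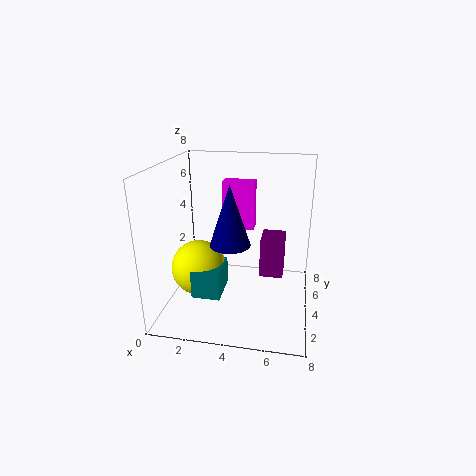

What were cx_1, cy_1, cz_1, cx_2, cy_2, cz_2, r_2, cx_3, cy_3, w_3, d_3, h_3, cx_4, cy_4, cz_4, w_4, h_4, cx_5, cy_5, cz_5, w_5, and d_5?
cx_1 = 2, cy_1 = 3, cz_1 = 2.5, cx_2 = 4, cy_2 = 2, cz_2 = 4.5, r_2 = 1, cx_3 = 5, cy_3 = 6, w_3 = 1.5, d_3 = 2, h_3 = 2.5, cx_4 = 2, cy_4 = 1.5, cz_4 = 1.5, w_4 = 1.5, h_4 = 1.5, cx_5 = 2.5, cy_5 = 6.5, cz_5 = 3.5, w_5 = 2, d_5 = 1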